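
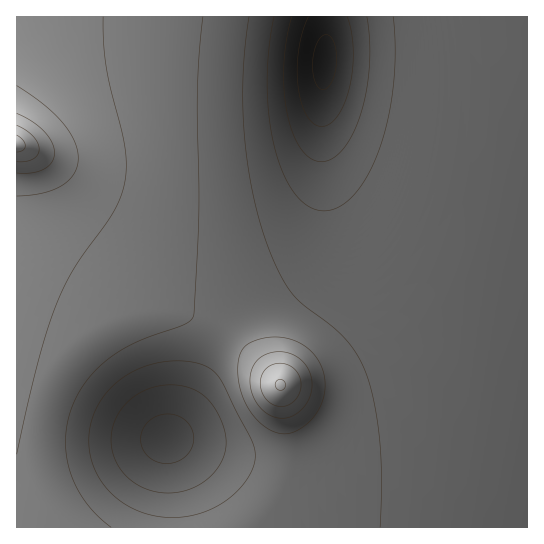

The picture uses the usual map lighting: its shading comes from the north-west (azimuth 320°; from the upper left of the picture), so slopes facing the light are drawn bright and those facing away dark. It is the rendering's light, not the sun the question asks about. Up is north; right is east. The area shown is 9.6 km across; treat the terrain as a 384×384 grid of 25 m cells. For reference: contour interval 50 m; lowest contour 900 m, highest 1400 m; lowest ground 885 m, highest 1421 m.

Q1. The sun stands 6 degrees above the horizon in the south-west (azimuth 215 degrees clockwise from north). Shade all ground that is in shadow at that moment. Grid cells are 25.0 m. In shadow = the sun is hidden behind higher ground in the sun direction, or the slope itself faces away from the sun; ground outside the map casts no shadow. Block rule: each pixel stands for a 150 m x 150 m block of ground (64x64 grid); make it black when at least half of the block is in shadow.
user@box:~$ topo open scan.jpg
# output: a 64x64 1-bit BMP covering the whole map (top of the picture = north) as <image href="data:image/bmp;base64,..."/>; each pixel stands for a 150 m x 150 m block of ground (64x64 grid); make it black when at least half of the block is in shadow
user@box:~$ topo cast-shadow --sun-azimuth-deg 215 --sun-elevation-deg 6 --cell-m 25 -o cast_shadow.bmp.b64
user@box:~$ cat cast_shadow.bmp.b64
<image width="64" height="64" href="data:image/bmp;base64,Qk0+AgAAAAAAAD4AAAAoAAAAQAAAAEAAAAABAAEAAAAAAAACAAATCwAAEwsAAAIAAAAAAAAA////AAAAAAAAAAAAAAAAAAAAAAAAAAAAAA+AAAAAAAAAH4AAAAAAAAA/wAAAAAAAAD/AAAAAAAAAP8AAAAAAAAAfgAAAAAAAAA+AAAAAAAAAAAAAAAAAAAAAAAAAAAAAAAAAAAAAAAAAAAAAAAAAAAAAAAAAAAAAAAAAAAAAAAAAAAAAAAAAAAAAAAAAAAAAAAAAAAwAAAAAAAAAPgAAAAAAAAB+AAAAAAAAAP8AAAAAAAAB/wAAAAAAAAH/AAAAAAAAAP+AAAAAAAAA/4AAAAAAAAA/gAAAAAAAAB+AAAAAAAAAD8AAAAAAAAADwAAAAAAAAACAAAAAAAAAAAAAAAAAAAAAAAAAAAAAAAAAAAAAAAAAAAAAAAAAAAAAAAAAAAAAAAAAAAAAAAAAAAAAAAAAAAAAAAAAAAAAAAAAAAAAAAAAAAAAAAAAAAAAAAAAAAAAAAAAAAAAAAAAAAAAAAAAAAAAAAAAAAAAAAAAAAAAAAAAAAAAAAAAAAAAAAAAOAAAAAAAAAD8AAAAAAAAAP4AAAAwAAAA/gAAAHgAAAD+AAAAeAAAAP4AAAB8AAAA/wAAAHwAAAA/AAAAfAAAAB8AAAB8AAAADwAAAHwAAAAHAAAAPAAAAAEAAAA8AAAAAAAAAAgAAAAAAAAAAAAAAAAAAAAAAAAAAAAAAAAAAAAAAAAAAAAAAA=="/>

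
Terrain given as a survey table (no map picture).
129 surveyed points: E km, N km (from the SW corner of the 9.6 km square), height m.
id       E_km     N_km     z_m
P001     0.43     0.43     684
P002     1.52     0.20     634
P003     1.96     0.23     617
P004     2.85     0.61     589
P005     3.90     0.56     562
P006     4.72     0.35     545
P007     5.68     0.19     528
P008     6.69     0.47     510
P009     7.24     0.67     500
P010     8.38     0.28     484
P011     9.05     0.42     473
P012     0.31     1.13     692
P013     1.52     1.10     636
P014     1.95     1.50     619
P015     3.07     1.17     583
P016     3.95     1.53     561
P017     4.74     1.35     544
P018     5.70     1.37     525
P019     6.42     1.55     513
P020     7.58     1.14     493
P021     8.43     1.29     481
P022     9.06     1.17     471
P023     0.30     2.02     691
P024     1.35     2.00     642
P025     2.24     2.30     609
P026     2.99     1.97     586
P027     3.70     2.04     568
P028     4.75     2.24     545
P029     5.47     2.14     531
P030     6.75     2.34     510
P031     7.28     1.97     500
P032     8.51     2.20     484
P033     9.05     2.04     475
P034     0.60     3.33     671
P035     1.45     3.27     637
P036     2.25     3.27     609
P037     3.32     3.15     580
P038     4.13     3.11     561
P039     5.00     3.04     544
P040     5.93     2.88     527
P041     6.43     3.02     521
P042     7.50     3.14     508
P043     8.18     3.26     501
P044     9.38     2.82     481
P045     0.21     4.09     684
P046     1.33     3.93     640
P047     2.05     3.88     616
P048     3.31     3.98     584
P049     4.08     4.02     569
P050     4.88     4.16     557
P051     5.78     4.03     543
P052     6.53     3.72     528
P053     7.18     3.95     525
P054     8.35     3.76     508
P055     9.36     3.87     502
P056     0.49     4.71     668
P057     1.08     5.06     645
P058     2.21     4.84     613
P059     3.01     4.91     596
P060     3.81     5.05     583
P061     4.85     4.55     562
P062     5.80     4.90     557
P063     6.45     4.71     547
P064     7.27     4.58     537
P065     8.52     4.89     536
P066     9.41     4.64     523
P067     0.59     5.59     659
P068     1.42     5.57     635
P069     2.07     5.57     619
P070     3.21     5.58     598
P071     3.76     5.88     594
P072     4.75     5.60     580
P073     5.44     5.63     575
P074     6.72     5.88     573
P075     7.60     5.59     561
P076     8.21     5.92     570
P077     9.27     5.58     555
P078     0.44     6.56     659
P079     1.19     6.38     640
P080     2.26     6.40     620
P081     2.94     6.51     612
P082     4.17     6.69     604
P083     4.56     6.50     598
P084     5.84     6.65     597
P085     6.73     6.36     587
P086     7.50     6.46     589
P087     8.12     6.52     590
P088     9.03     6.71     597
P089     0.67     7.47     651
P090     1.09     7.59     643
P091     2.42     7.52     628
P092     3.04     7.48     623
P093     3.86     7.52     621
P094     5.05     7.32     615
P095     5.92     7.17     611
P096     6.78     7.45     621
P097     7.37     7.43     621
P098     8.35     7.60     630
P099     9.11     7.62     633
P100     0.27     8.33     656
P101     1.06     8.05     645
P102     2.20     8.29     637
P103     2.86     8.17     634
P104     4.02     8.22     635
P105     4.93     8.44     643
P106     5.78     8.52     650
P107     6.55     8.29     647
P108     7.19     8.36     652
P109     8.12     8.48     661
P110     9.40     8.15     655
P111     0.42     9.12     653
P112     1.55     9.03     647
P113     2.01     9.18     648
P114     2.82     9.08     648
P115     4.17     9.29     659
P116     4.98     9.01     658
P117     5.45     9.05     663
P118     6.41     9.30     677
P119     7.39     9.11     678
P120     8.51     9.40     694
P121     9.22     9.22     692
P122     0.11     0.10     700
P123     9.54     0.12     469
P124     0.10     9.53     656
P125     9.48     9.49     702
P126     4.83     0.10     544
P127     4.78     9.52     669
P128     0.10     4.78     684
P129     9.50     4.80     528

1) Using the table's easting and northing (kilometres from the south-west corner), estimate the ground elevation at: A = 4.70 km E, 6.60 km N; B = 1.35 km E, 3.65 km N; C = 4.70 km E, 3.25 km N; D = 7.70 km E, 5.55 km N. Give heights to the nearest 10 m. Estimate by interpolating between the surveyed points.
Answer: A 600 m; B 640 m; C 550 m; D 560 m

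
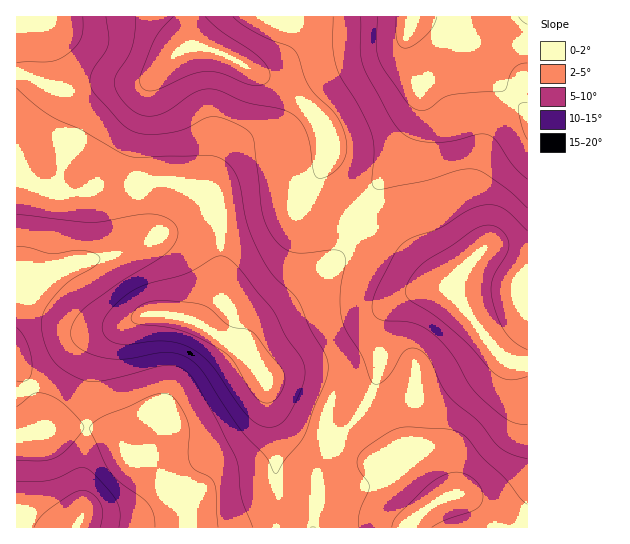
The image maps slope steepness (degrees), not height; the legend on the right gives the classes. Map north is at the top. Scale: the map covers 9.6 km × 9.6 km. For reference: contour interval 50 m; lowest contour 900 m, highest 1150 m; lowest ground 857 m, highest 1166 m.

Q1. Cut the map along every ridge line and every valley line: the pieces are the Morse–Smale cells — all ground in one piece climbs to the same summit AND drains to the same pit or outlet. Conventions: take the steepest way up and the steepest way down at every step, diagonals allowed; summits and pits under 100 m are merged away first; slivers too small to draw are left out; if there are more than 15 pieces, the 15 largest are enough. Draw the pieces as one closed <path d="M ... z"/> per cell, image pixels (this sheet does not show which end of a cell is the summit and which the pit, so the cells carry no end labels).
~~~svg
<path d="M17 168l0 268 25-7 17-1 34 0 18 7 22 24 12 1 14 13 25 34 4 10 1 11 221 0 2-6 10-10 17-12 9-3-13-27-9-10-12-8-16-1-23 9-14-1-15-7-24-17-33-15-17-18-5-21-18-27-52-31 14-13 9-19 0-74-4-15-7-9-40-12-43 4-27 0-16 7-26 0-23-8z"/><path d="M287 16l-271 1 1 153 17 14 23 8 26 0 16-7 27 0 43-4 40 12 7 9 4 15 0 74-9 19-14 13 52 30-2-12 6-15 36-26 50-45 14-32-30-15-16-13 18-30 6-15-3-17-7-12-31-29-41-23 16-1 16-15 7-20z"/><path d="M355 223l-3 2-13 30-50 45-30 20-11 15 0 15 19 31 5 21 7 10 14 11 29 12 35 22 18 3 23-9 12 0 16 9 13 17 9 20-9 3-17 12-10 10-1 6 116 0 1-278-21-3-21 1-26 25-8 13-3 1-19-10-37-34z"/><path d="M419 16l-7 1-5 18 0 19 13 44-3 23-13 28-28 37-23 36 32 15 22 18 23 22 21 10 9-14 26-25 21-1 21 2 0-136-29-30-29-39-23-17z"/><path d="M411 16l-122 0-2 23-6 14-16 15-14 2 39 22 31 29 7 12 3 17-6 15-18 30 16 13 30 15 23-37 28-37 13-28 3-23-13-44 0-19z"/><path d="M93 428l-51 1-26 8 0 90 171 1 1-11-4-10-25-34-14-13-12-1-22-24z"/><path d="M527 16l-107 1 27 10 23 17 29 39 28 29z"/>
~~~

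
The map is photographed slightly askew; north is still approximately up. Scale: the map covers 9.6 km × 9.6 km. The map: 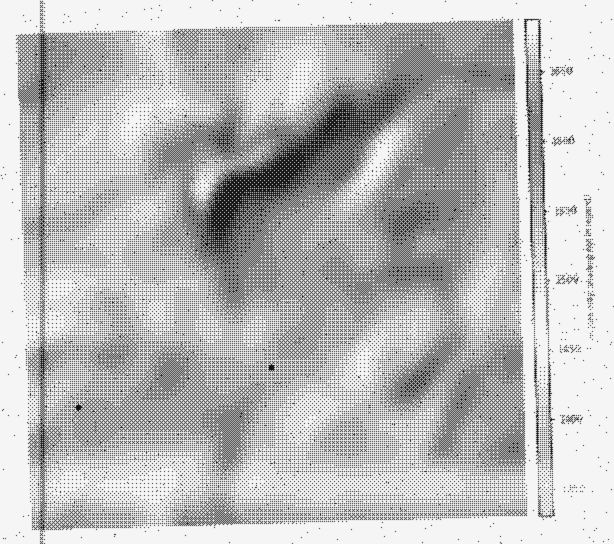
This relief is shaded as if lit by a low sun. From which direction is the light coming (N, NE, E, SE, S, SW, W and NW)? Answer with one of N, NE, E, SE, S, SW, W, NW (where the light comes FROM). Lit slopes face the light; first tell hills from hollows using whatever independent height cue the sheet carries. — NW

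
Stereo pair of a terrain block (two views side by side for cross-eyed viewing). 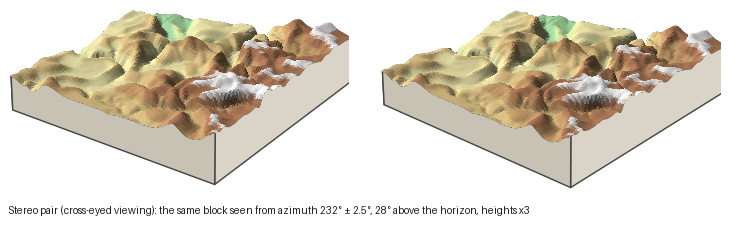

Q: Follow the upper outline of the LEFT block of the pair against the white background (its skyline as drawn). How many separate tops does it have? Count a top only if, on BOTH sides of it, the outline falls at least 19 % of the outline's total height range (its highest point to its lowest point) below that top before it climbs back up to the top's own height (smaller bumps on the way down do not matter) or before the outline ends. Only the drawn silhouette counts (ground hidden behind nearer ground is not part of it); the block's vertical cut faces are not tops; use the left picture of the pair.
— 2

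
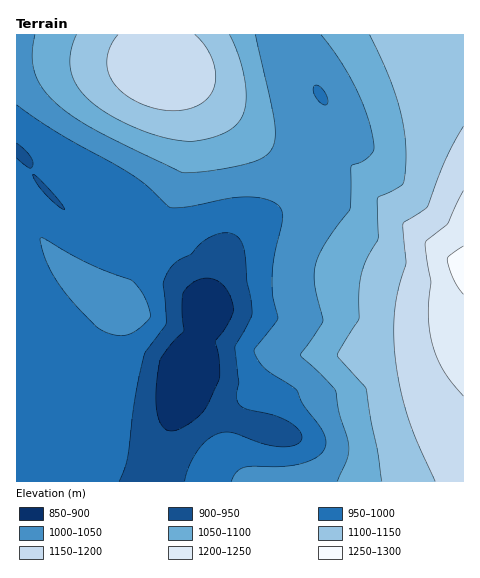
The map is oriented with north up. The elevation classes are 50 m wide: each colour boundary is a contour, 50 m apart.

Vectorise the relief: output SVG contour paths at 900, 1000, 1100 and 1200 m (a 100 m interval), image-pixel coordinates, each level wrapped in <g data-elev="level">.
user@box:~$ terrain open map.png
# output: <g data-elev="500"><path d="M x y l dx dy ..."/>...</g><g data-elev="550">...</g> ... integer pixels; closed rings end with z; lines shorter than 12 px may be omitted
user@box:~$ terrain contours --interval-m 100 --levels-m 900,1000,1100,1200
<g data-elev="900"><path d="M167 430l-7-7-4-16 0-21 4-26 11-15 13-14-2-25 2-15 6-7 7-4 9-2 8 1 7 4 6 6 4 9 3 11-6 15-13 17 4 18 0 20-11 25-8 11-20 14-7 2z"/></g><g data-elev="1000"><path d="M120 336l7-1 7-3 10-8 6-7-3-15-9-15-7-7-41-16-49-26 1 10 6 18 9 15 11 15 29 31 11 6z"/><path d="M17 105l42 28 74 43 15 10 22 21 17 0 41-8 20-2 21 3 7 4 5 4 1 12-8 35-2 22 1 19 5 22-23 30-1 4 5 9 6 8 32 21 6 14 20 27 3 7 0 7-6 10-12 6-22 5-42 1-8 5-5 9"/><path d="M323 105l-4-4-5-7-1-6 2-3 6 3 6 8 1 7-2 2z"/></g><g data-elev="1100"><path d="M76 35l-6 18 1 17 5 15 12 14 21 15 29 15 27 9 25 3 20-3 17-6 10-8 7-11 2-15-2-20-5-22-9-21"/><path d="M370 35l18 40 12 34 5 32 0 30-1 11-2 3-24 13 0 40-11 21-6 15-2 17 0 28-22 36 29 34 16 92"/></g><g data-elev="1200"><path d="M463 191l-15 33-21 16-2 5 6 37-3 33 4 28 5 14 6 14 20 25"/></g>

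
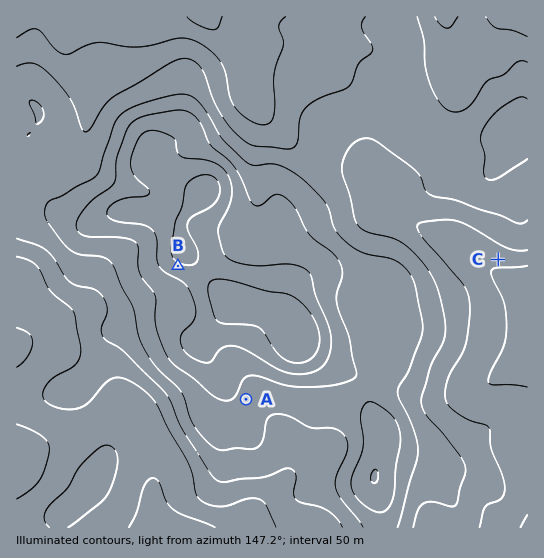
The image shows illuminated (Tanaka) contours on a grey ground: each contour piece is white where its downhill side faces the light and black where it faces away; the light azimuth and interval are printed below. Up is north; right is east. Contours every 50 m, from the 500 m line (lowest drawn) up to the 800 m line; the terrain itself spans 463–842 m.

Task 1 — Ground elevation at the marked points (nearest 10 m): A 680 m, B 790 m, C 510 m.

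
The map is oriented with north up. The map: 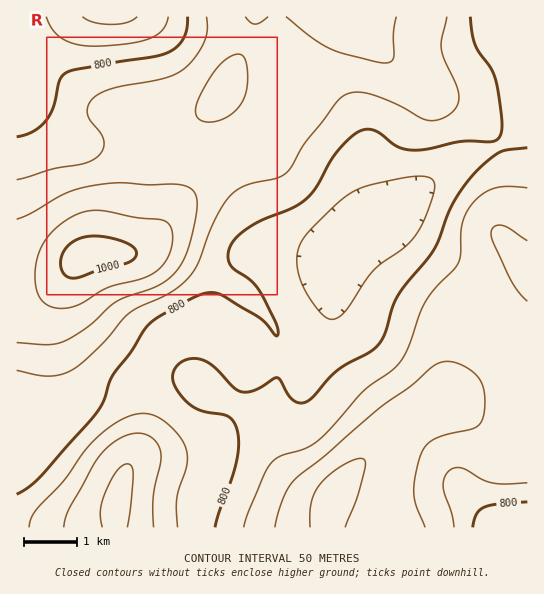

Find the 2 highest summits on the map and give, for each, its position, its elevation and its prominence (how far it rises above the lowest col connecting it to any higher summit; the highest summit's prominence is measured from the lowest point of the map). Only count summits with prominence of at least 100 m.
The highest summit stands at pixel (86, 255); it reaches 1018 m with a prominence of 379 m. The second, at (334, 495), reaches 969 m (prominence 170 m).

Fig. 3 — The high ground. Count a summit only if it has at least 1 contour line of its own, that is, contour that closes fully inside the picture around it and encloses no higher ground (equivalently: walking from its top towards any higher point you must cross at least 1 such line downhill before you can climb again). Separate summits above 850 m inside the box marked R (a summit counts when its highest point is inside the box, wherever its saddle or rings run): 2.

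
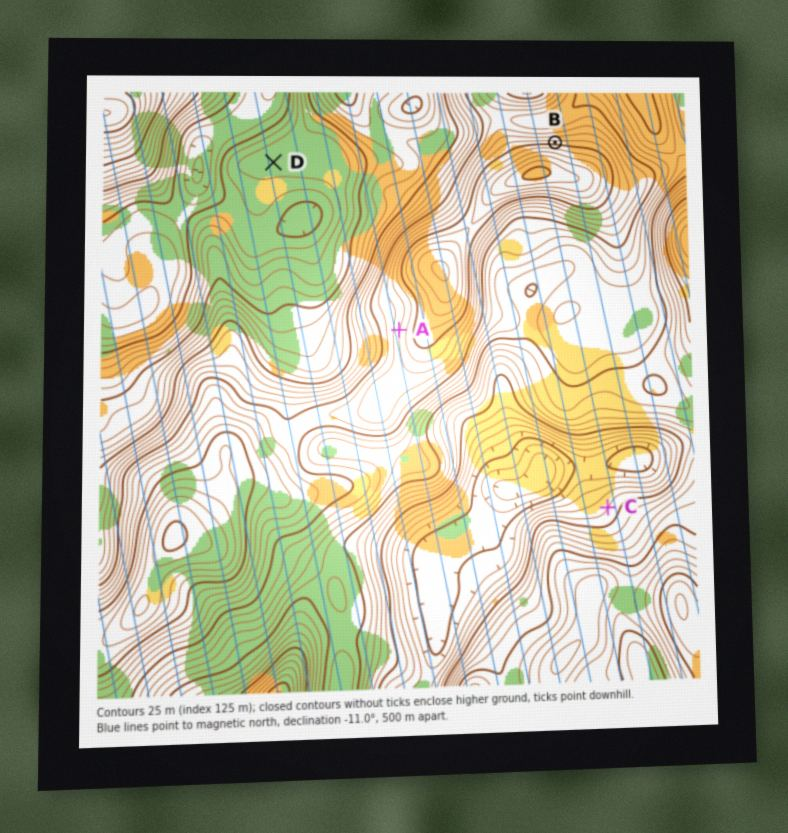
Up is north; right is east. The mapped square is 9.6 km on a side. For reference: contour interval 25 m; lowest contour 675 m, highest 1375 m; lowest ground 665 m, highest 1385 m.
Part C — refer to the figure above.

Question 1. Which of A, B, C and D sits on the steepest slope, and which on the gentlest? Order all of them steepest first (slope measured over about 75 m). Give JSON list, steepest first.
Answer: ["B", "A", "C", "D"]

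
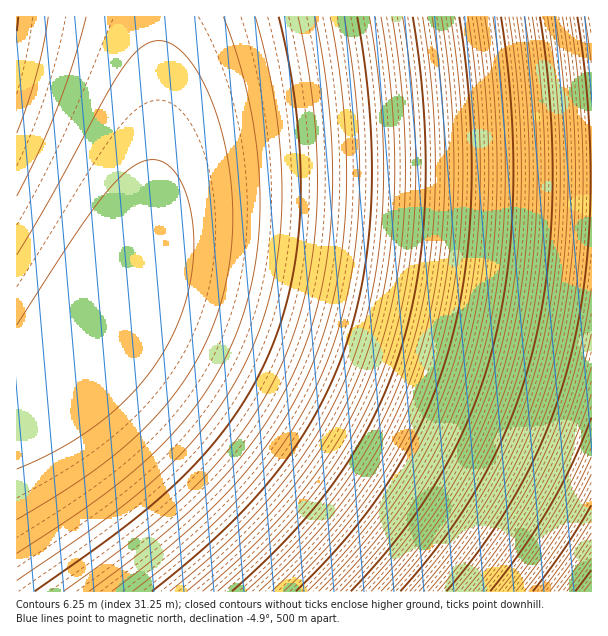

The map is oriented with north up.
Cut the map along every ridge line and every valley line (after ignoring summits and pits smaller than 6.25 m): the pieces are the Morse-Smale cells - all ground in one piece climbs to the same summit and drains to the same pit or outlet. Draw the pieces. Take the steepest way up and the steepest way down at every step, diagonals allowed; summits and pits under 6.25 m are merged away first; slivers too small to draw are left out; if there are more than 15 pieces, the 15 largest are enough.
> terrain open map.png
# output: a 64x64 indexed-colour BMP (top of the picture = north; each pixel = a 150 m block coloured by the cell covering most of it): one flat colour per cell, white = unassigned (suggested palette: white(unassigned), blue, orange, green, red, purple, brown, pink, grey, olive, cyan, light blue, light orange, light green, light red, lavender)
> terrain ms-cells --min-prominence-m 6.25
<image width="64" height="64" href="data:image/bmp;base64,Qk12CAAAAAAAAHYAAAAoAAAAQAAAAEAAAAABAAQAAAAAAAAIAAATCwAAEwsAABAAAAAAAAAA////ALR3HwAOf/8ALKAsACgn1gC9Z5QAS1aMAMJ34wB/f38AIr28AM++FwDox64AeLv/AIrfmACWmP8A1bDFABERERERERERERERERERERERERERERERERERERERERERERERERERERERERERERERERERERERERERERERERERERERERERERERERERERERERERERERERERERERERERERERERERERERERERERERERERERERERERERERERERERERERERERERERERERERERERERERERERERERERERERERERERERERERERERERERERERERERERERERERERERERERERERERERERERERERERERERERERERERERERERERERERERERERERERERERERERERERERERERERERERERERERERERERERERERERERERERERERERERERERERERERERERERERERERERERERERERERERERERERERERERERERERERERERERERERERERERERERERERERERERERERERERERERERERERERERERERERERERERERERERERERERERERERERERERERERERERERERERERERERERERERERERERERERERERERERERERERERERERERERERERERERERERERERERERERERERERERERERERERERERERERERERERERERERERERERERERERERERERERERERERERERERERERERERERERERERERERERERERERERERERERERERERERERERERERERERERERERERERERERERERERERERERERERERERERERERERERERERERERERERERERERERERERERERERERERERERERERERERERERERERERERERERERERERERERERERERERERERERERERERERERERERERERERERERERERERERERERERERERERERERERERERERETERERERERERERERERERERERERERERERERERERERERERMzEREREREREREREREREREREREREREREREREREREREREzMxERERERERERERERERERERERERERERERERERERERETMzMRERERERERERERERERERERERERERERERERERERERMzMzEREREREREREREREREREREREREREREREREREREREzMzMxERERERERERERERERERERERERERERERERERERETMzMzMRERERERERERERERERERERERERERERERERERERMzMzMzEREREREREREREREREREREREREREREREREREREzMzMzMRERERERERERERERERERERERERERERERERERETMzMzMzERERERERERERERERERERERERERERERERERERMzMzMzMxEREREREREREREREREREREREREREREREREREzMzMzMzERERERERERERERERERERERERERERERERERETMzMzMzMxERERERERERERERERERERERERERERERERERMzMzMzMzEREREREREREREREREREREREREREREREREREzMzMzMzMRERERERERERERERERERERERERERERERERETMzMzMzMzERERERERERERERERERERERERERERERERERMzMzMzMzMREREREREREREREREREREREREREREREREREzMzMzMzMzERERERERERERERERERERERERERERERERETMzMzMzMzMRERERERERERERERERERERERERERERERERMzMzMzMzMxEREREREREREREREREREREREREREREREREzMzMzMzMzIRERERERERERERERERERERERERERERERETMzMzMzMzMyERERERERERERERERERERERERERERERERMzMzMzMzMzIhEREREREREREREREREREREREREREREREzMzMzMzMzMiIhERERERERERERERERERERERERERERETMzMzMzMzMyIiIiIRERERERERERERERERERERERERERMzMzMzMzMzIiIiIiIiIiIiIiIiIiIiIiIiIiIiIiIiIzMzMzMzMzMiIiIiIiIiIiIiIiIiIiIiIiIiIiIiIiIjMzMzMzMzMyIiIiIiIiIiIiIiIiIiIiIiIiIiIiIiIiMzMzMzMzMzMiIiIiIiIiIiIiIiIiIiIiIiIiIiIiIiIzMzMzMzMzMyIiIiIiIiIiIiIiIiIiIiIiIiIiIiIiIjMzMzMzMzMzIiIiIiIiIiIiIiIiIiIiIiIiIiIiIiIiMzMzMzMzMzMiIiIiIiIiIiIiIiIiIiIiIiIiIiIiIiIzMzMzMzMzMyIiIiIiIiIiIiIiIiIiIiIiIiIiIiIiIjMzMzMzMzMzIiIiIiIiIiIiIiIiIiIiIiIiIiIiIiIiMzMzMzMzMzMiIiIiIiIiIiIiIiIiIiIiIiIiIiIiIiIzMzMzMzMzMyIiIiIiIiIiIiIiIiIiIiIiIiIiIiIiIjMzMzMzMzMzIiIiIiIiIiIiIiIiIiIiIiIiIiIiIiIiMzMzMzMzMzMiIiIiIiIiIiIiIiIiIiIiIiIiIiIiIiIzMzMzMzMzMyIiIiIiIiIiIiIiIiIiIiIiIiIiIiIiIjMzMzMzMzMzIiIiIiIiIiIiIiIiIiIiIiIiIiIiIiIiMzMzMzMzMzMiIiIiIiIiIiIiIiIiIiIiIiIiIiIiIiIzMzMzMzMzMyIiIiIiIiIiIiIiIiIiIiIiIiIiIiIiIjMzMzMzMzMzIiIiIiIiIiIiIiIiIiIiIiIiIiIiIiIi"/>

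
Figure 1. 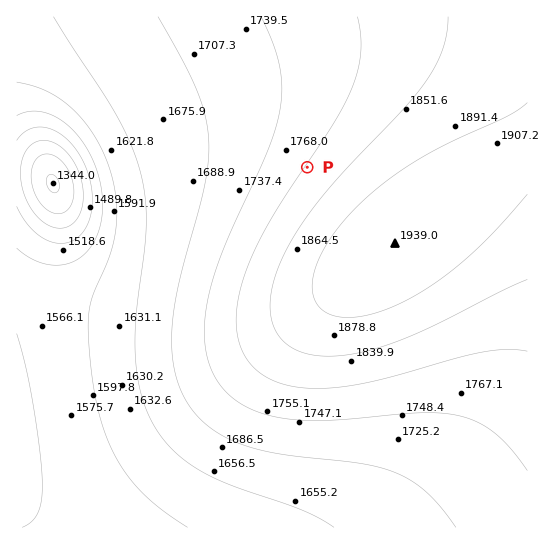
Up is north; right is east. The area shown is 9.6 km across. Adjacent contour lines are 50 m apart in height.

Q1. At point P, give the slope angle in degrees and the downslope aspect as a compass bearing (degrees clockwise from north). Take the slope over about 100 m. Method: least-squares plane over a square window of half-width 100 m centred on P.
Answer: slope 4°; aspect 305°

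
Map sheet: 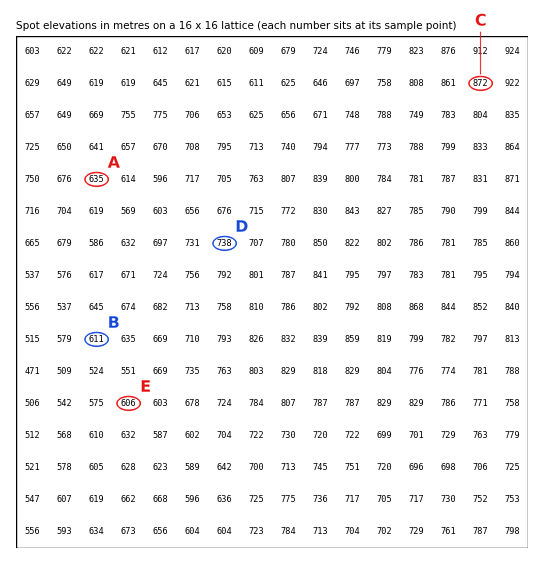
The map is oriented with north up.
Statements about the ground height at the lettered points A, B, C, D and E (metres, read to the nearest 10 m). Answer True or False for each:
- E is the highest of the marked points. False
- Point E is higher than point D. False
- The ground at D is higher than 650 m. True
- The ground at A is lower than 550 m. False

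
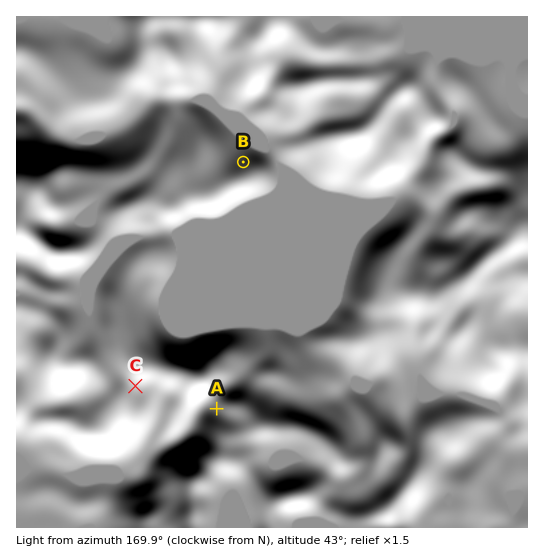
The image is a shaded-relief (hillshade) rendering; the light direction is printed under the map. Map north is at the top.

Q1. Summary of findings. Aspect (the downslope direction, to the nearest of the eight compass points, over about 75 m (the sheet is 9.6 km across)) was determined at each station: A W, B N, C SE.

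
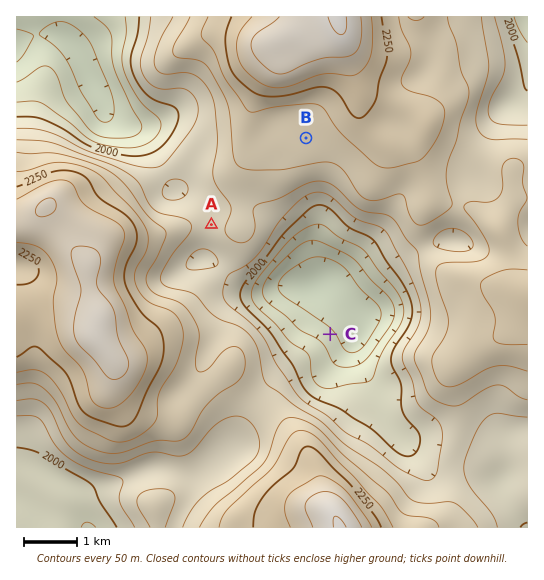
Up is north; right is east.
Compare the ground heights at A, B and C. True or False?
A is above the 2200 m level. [False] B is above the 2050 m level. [True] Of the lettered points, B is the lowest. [False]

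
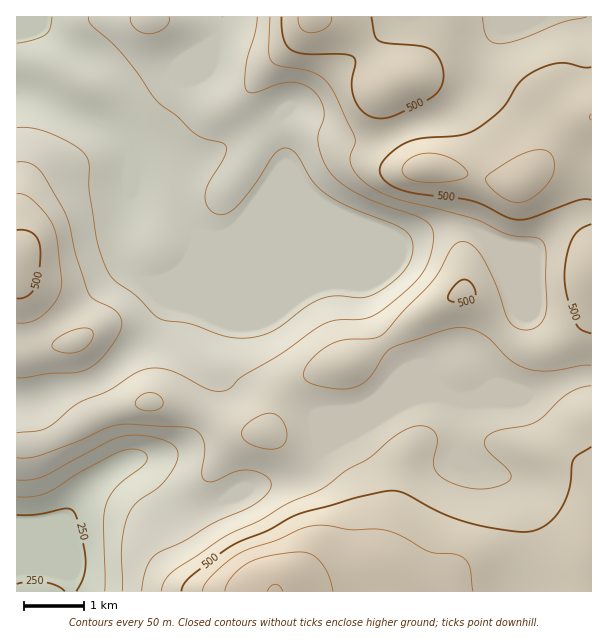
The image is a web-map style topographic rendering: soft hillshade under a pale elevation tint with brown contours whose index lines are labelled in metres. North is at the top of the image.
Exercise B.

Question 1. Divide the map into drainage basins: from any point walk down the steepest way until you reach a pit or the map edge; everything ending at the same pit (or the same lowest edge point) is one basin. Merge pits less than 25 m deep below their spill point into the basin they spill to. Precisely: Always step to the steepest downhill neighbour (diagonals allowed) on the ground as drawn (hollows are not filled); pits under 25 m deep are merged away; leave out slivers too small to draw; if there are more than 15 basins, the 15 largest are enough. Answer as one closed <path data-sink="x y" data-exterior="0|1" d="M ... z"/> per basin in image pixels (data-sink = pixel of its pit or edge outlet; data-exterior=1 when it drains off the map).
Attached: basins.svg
<path data-sink="17 17" data-exterior="1" d="M312 16l-296 1 2 256 7 27 15 35 7 8 11 2-42 8 1 92 18 0 12-3 54-28 49-12 27 4 26 8 36 18 27 1 22-40 15-14 18-9 26-6 21-10 69-48 27-15-1-40 5-24 14-42 6-4 6-1-42-10-32-2-10-15-20-51-2-9 8-10-11-9-24-32-14-12-14-8-16-3z"/><path data-sink="17 522" data-exterior="1" d="M591 118l-7 2-15 10-29 35-18 16-34 0-6 4-12 31-6 24 0 52-27 14-69 48-21 10-26 6-18 9-15 14-22 40-27-1-36-18-26-8-27-4-49 12-54 28-12 3-18 0-1 146 575 1z"/><path data-sink="495 17" data-exterior="1" d="M591 16l-156 0-2 20-13 30-12 13-13 5-7 9 9 30 19 41 4 4 32 2 51 12 16 0 8-4 42-48 15-10 8-3z"/>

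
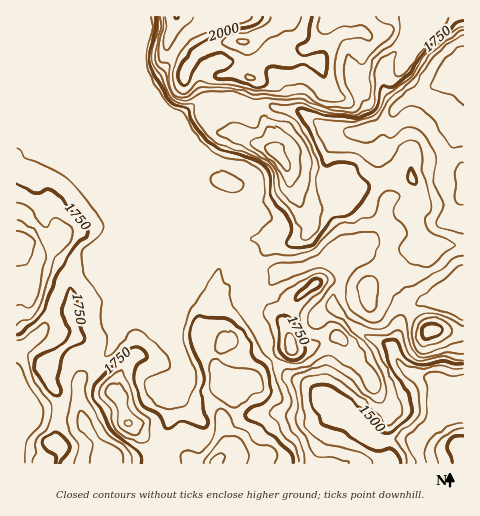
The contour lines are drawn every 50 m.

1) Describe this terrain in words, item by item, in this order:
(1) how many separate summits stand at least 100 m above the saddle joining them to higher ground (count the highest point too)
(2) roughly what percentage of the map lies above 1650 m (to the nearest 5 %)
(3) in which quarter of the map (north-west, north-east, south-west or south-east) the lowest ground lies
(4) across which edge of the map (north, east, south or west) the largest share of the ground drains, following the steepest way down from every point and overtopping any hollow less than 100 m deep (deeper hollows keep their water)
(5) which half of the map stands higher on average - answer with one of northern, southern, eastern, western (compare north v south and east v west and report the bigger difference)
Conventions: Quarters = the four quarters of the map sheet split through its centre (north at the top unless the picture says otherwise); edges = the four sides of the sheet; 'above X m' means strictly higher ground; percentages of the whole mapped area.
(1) There are 8 summits with 100 m or more of prominence.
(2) Roughly 80 % of the ground is higher than 1650 m.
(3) The lowest ground is in the south-east quarter.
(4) Drainage is mainly to the east: more ground falls towards that edge than towards any other.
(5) The northern half stands higher on average than the southern half.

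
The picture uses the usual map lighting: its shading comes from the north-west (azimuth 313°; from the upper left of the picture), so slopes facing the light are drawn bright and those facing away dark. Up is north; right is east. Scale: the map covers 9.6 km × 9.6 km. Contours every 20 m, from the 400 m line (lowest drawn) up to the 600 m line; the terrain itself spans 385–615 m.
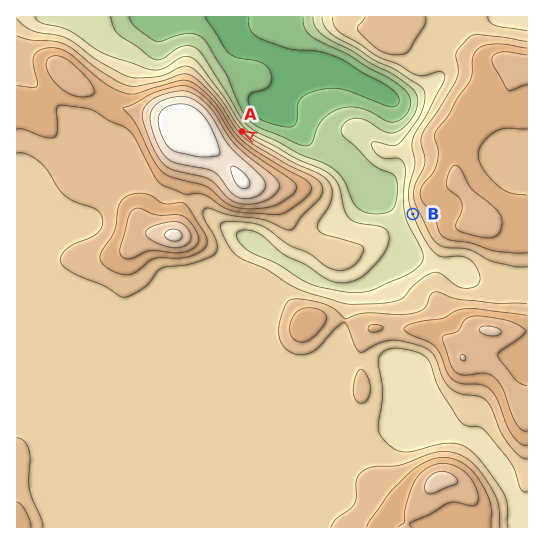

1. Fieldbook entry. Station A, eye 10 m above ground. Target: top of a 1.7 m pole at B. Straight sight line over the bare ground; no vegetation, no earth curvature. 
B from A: yes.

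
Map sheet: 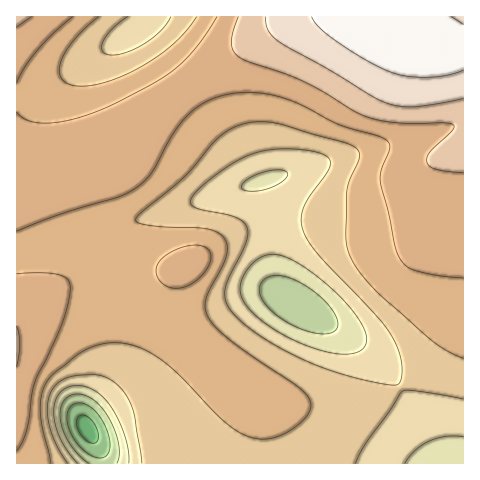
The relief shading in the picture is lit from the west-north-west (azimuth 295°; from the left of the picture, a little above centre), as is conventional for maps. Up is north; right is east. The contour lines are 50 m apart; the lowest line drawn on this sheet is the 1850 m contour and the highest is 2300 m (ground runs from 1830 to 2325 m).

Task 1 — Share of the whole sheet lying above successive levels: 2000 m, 93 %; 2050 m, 81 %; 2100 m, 59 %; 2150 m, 31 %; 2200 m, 10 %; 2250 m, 7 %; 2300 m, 3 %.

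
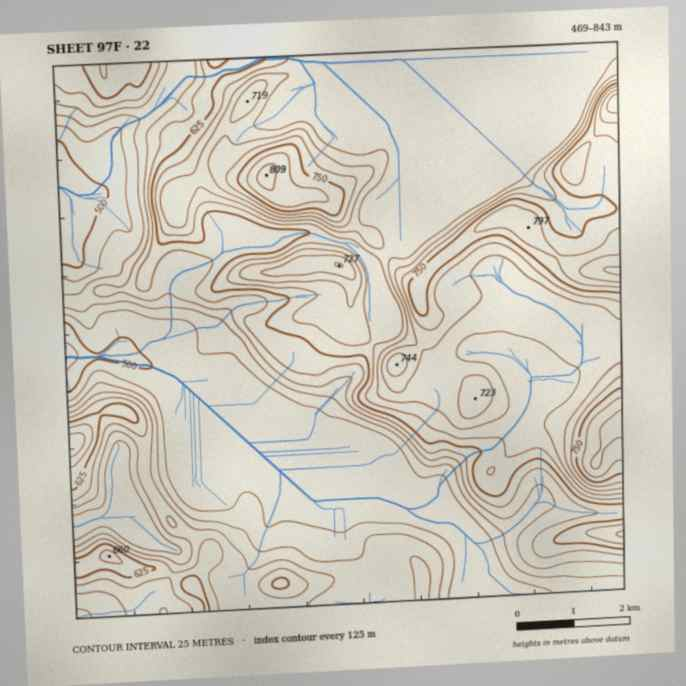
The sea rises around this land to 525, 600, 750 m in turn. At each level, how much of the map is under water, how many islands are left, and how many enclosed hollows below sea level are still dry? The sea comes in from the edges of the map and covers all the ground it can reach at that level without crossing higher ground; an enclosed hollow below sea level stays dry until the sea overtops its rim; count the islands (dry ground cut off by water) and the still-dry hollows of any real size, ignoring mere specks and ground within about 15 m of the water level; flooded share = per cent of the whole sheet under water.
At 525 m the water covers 18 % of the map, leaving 0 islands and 0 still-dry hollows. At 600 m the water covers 42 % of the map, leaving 1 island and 0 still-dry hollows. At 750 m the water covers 93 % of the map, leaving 1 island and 0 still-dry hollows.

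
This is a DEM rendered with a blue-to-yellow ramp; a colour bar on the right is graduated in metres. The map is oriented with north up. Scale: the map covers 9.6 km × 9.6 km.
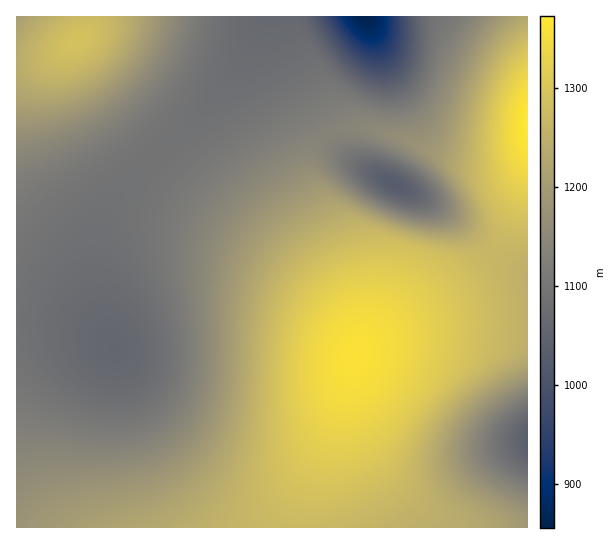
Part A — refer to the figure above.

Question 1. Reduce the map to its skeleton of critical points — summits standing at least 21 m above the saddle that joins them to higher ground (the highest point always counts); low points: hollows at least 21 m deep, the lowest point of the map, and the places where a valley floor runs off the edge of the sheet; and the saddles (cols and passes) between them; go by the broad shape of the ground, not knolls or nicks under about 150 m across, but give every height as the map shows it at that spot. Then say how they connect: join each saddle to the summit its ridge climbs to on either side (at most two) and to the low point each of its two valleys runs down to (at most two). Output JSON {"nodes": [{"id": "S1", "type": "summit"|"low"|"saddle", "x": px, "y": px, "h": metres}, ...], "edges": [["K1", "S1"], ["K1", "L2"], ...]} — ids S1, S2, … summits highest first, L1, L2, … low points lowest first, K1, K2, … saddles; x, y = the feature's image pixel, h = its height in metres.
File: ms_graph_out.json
{"nodes": [
{"id": "S1", "type": "summit", "x": 527, "y": 125, "h": 1373},
{"id": "S2", "type": "summit", "x": 357, "y": 355, "h": 1361},
{"id": "S3", "type": "summit", "x": 78, "y": 41, "h": 1290},
{"id": "L1", "type": "low", "x": 365, "y": 17, "h": 856},
{"id": "L2", "type": "low", "x": 394, "y": 185, "h": 1028},
{"id": "L3", "type": "low", "x": 527, "y": 439, "h": 1036},
{"id": "L4", "type": "low", "x": 113, "y": 346, "h": 1058},
{"id": "L5", "type": "low", "x": 17, "y": 17, "h": 1206},
{"id": "K1", "type": "saddle", "x": 489, "y": 250, "h": 1267},
{"id": "K2", "type": "saddle", "x": 17, "y": 62, "h": 1240},
{"id": "K3", "type": "saddle", "x": 326, "y": 134, "h": 1135},
{"id": "K4", "type": "saddle", "x": 153, "y": 157, "h": 1092}],
"edges": [["K1", "S1"], ["K1", "S2"], ["K1", "L2"], ["K1", "L3"], ["K2", "S3"], ["K2", "L4"], ["K2", "L5"], ["K3", "S1"], ["K3", "S2"], ["K3", "L1"], ["K3", "L2"], ["K4", "S2"], ["K4", "S3"], ["K4", "L1"], ["K4", "L4"]]}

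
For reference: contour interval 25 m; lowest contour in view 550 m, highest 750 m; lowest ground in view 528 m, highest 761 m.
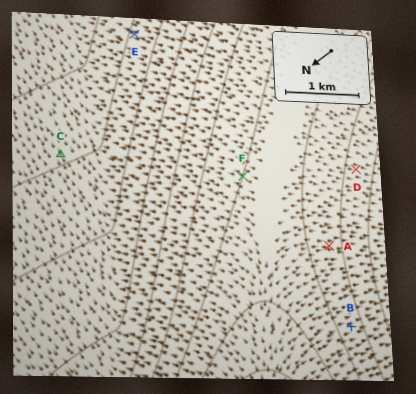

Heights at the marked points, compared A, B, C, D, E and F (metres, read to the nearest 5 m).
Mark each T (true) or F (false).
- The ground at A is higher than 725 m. F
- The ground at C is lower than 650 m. T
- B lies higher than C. T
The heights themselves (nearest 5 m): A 685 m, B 685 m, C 570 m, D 665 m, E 580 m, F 700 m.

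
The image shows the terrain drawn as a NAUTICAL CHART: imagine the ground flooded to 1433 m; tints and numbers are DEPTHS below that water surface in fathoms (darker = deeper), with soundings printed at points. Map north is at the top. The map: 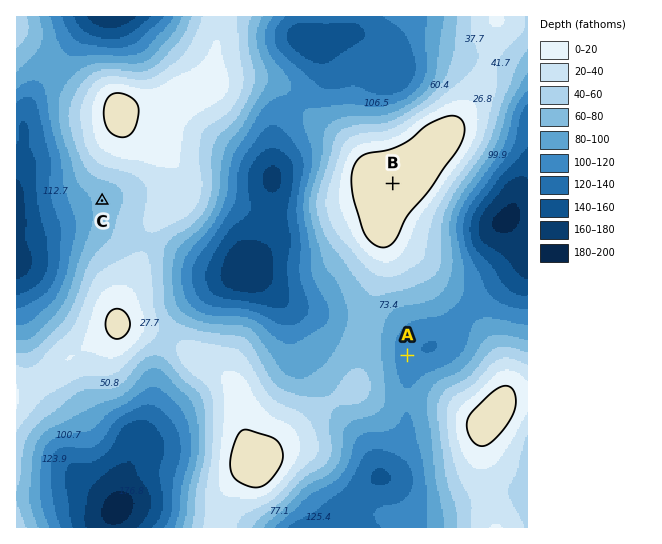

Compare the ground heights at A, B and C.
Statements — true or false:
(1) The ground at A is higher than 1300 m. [false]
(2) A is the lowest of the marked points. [true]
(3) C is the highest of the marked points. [false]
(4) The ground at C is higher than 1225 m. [true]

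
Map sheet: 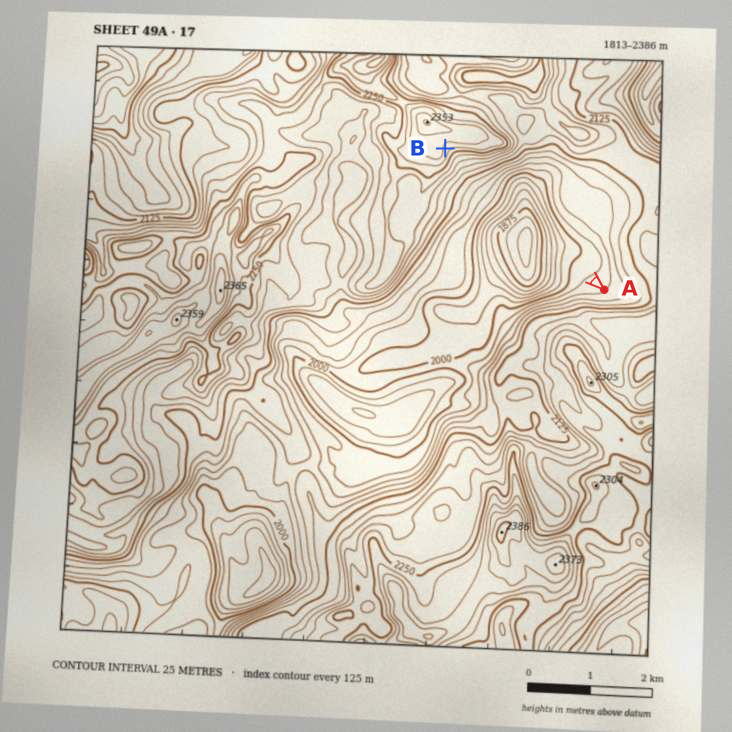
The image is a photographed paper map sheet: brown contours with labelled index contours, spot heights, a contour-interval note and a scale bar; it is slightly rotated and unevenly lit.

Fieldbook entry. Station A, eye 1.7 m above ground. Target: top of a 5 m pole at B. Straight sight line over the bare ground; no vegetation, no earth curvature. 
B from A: yes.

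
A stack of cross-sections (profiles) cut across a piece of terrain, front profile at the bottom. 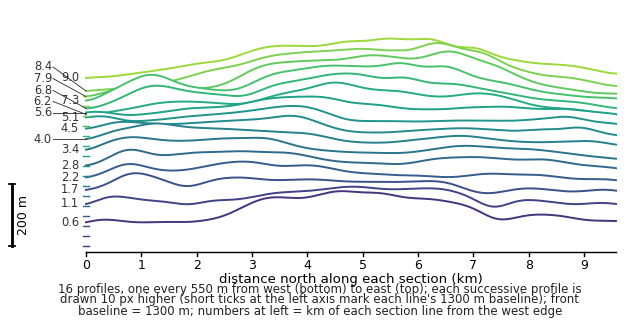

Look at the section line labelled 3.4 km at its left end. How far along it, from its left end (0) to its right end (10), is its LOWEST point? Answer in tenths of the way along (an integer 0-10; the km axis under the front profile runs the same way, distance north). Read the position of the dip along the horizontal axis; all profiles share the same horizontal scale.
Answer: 10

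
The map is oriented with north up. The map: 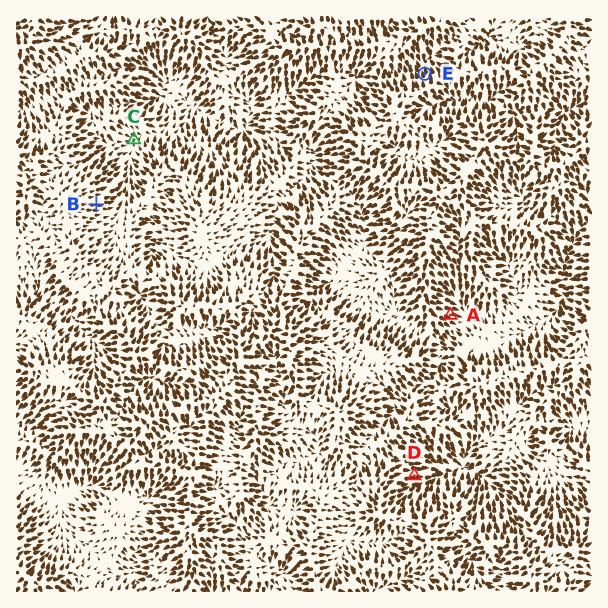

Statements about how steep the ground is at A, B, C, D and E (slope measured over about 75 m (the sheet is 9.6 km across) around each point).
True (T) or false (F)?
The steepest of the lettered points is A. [F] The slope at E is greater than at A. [T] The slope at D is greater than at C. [T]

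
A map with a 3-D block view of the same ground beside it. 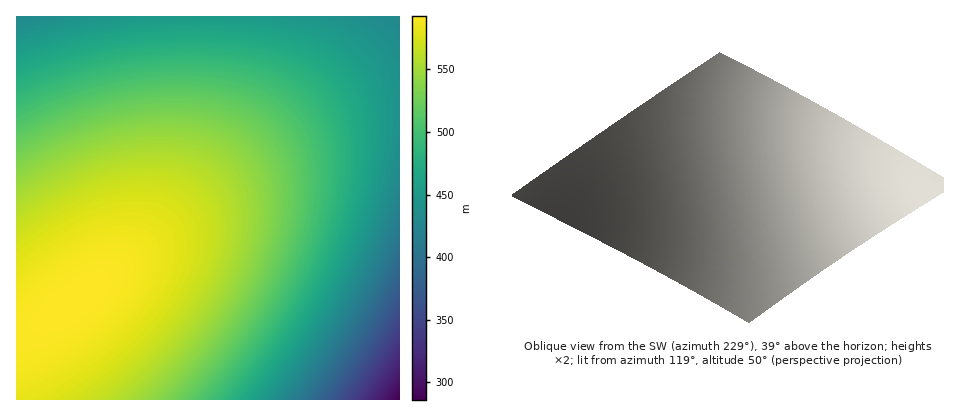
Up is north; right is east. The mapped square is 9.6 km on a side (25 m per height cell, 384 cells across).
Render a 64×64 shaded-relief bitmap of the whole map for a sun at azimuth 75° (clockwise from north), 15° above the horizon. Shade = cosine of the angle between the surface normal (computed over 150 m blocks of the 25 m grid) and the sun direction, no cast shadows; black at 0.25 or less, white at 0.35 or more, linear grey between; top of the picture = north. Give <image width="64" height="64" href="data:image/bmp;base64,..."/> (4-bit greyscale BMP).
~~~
<image width="64" height="64" href="data:image/bmp;base64,Qk12CAAAAAAAAHYAAAAoAAAAQAAAAEAAAAABAAQAAAAAAAAIAAATCwAAEwsAABAAAAAAAAAAAAAAABEREQAiIiIAMzMzAERERABVVVUAZmZmAHd3dwCIiIgAmZmZAKqqqgC7u7sAzMzMAN3d3QDu7u4A////ACIiIiIiIiMzMzMzRERERVVVVVZmZmZmZ3d3d3d3d3d3IiIiIiIiIjMzMzM0REREVVVVVWZmZmZnd3d3d3d3d3cRIiIiIiIiIzMzMzRERERVVVVVZmZmZmd3d3d3d3d3dxESIiIiIiIjMzMzNEREREVVVVVmZmZmZ3d3d3d3d3d3EREiIiIiIiIzMzMzRERERVVVVVZmZmZmd3d3d3d3d3cRESIiIiIiIjMzMzNEREREVVVVVmZmZmZ3d3d3d3d3dxEREiIiIiIiIzMzMzRERERVVVVWZmZmZnd3d3d3d3d3ERERIiIiIiIjMzMzNERERFVVVVVmZmZmd3d3d3d3d3cRERESIiIiIiIzMzMzRERERVVVVWZmZmZnd3d3d3d3dxEREREiIiIiIjMzMzNERERFVVVVZmZmZmd3d3d3d3d3ERERESIiIiIiIzMzM0REREVVVVVmZmZmZ3d3d3d3d3cREREREiIiIiIjMzMzNERERFVVVVZmZmZnd3d3d3d3dxERERERIiIiIiIzMzM0REREVVVVVmZmZmZ3d3d3d3d3EREREREiIiIiIjMzMzRERERVVVVWZmZmZnd3d3d3d3cRERERERIiIiIiMzMzM0REREVVVVZmZmZmd3d3d3d3dxEREREREiIiIiIjMzMzRERERVVVVWZmZmZ3d3d3d3d3ERERERERIiIiIiMzMzNERERFVVVVZmZmZnd3d3d3d3cREREREREiIiIiIjMzMzREREVVVVVmZmZmZ3d3d3d3dxERERERERIiIiIiMzMzNERERFVVVVZmZmZnd3d3d3d3EREREREREiIiIiIzMzM0REREVVVVVmZmZmd3d3d3d3cRERERERERIiIiIjMzMzNERERVVVVWZmZmZnd3d3d3dxEREREREREiIiIiIzMzM0RERFVVVVZmZmZmd3d3d3d3ERERERERERIiIiIjMzMzRERERVVVVWZmZmZ3d3d3d3cREREREREREiIiIiMzMzNERERFVVVVZmZmZmd3d3d3dxERERERERESIiIiIjMzMzREREVVVVVmZmZmZ3d3d3d3EREREREREREiIiIiMzMzNERERVVVVWZmZmZmd3d3d3cRERERERERESIiIiIzMzM0REREVVVVVmZmZmZ3d3d3dxERERERERERIiIiIjMzMzRERERVVVVWZmZmZmd3d3d3ABEREREREREiIiIiIzMzM0RERFVVVVZmZmZmZ3d3d3cAERERERERERIiIiIjMzMzRERERVVVVWZmZmZmd3d3dwABEREREREREiIiIiMzMzNERERFVVVVZmZmZmZnd3d3AAERERERERESIiIiIzMzM0REREVVVVVWZmZmZmZ3d3cAABERERERERIiIiIjMzMzRERERVVVVVZmZmZmZmZ3dwAAEREREREREiIiIiIzMzM0REREVVVVVmZmZmZmZmZmAAARERERERESIiIiIjMzMzRERERVVVVVZmZmZmZmZmYAABERERERERIiIiIiMzMzNERERFVVVVVWZmZmZmZmZgAAERERERERESIiIiIzMzM0RERERVVVVVZmZmZmZmZmAAARERERERERIiIiIjMzMzNERERFVVVVVWZmZmZmZmYAABEREREREREiIiIiMzMzM0REREVVVVVVZmZmZmZmZgAAERERERERESIiIiIzMzMzRERERFVVVVVWZmZmZmZmAAARERERERERIiIiIjMzMzNEREREVVVVVVVmZmZmZmYAABEREREREREiIiIiIzMzMzRERERFVVVVVVZmZmZmZgABERERERERESIiIiIjMzMzNEREREVVVVVVVVZmZmZmAAERERERERERIiIiIiMzMzM0RERERFVVVVVVVVZmZmYAARERERERERIiIiIiIzMzMzREREREVVVVVVVVVVVVVQAREREREREREiIiIiIjMzMzM0RERERFVVVVVVVVVVVVABERERERERESIiIiIiMzMzMzRERERERVVVVVVVVVVVURERERERERERIiIiIiIzMzMzNEREREREVVVVVVVVVVVREREREREREREiIiIiIjMzMzMzRERERERFVVVVVVVVVVERERERERERESIiIiIiMzMzMzNERERERERVVVVVVVVVURERERERERESIiIiIiIzMzMzMzREREREREVVVVVVVVVRERERERERERIiIiIiIjMzMzMzNEREREREREVVVVVVVVEREREREREREiIiIiIiMzMzMzMzRERERERERERVVVVVQREREREREREiIiIiIiIjMzMzMzNERERERERERERERERBERERERERESIiIiIiIiMzMzMzMzREREREREREREREREERERERERESIiIiIiIiIzMzMzMzM0REREREREREREREQRERERERERIiIiIiIiIjMzMzMzMzNERERERERERERERBERERERERIiIiIiIiIiMzMzMzMzMzREREREREREREREERERERERIiIiIiIiIiIzMzMzMzMzM0REREREREREREQREREREREiIiIiIiIiIjMzMzMzMzMzMzREREREREREQxEREREREiIiIiIiIiIiMzMzMzMzMzMzMzM0REREMzMzEREREREiIiIiIiIiIiIzMzMzMzMzMzMzMzMzMzMzMzMREREREiIiIiIiIiIiIjMzMzMzMzMzMzMzMzMzMzMzMxEREREiIiIiIiIiIiIiMzMzMzMzMzMzMzMzMzMzMzMz"/>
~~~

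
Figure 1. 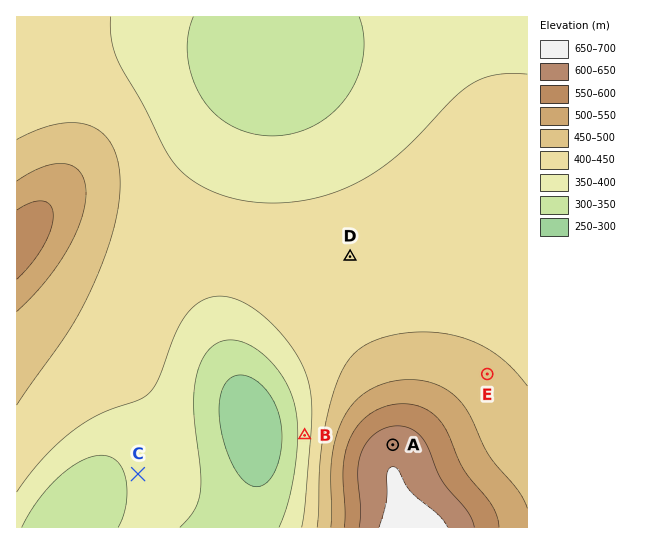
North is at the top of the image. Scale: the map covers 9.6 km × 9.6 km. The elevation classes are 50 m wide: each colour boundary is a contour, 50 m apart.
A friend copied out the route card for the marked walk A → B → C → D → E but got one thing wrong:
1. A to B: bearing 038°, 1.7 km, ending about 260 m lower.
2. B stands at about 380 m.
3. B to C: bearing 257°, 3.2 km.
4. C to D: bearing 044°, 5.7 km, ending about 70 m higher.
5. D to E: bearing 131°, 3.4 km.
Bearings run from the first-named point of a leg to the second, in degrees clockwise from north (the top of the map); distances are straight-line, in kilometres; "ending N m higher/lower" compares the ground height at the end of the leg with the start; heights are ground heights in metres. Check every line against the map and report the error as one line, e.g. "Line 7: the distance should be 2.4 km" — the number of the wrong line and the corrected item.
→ Line 1: the bearing should be 276°.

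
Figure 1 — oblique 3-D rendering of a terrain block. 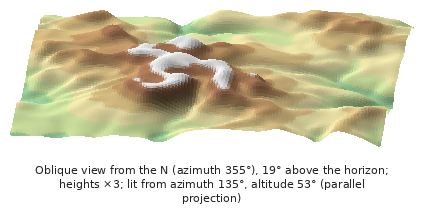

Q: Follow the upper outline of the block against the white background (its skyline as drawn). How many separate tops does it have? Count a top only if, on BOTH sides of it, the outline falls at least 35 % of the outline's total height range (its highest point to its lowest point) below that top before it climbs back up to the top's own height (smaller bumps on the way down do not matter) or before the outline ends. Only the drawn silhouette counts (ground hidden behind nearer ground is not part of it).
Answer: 0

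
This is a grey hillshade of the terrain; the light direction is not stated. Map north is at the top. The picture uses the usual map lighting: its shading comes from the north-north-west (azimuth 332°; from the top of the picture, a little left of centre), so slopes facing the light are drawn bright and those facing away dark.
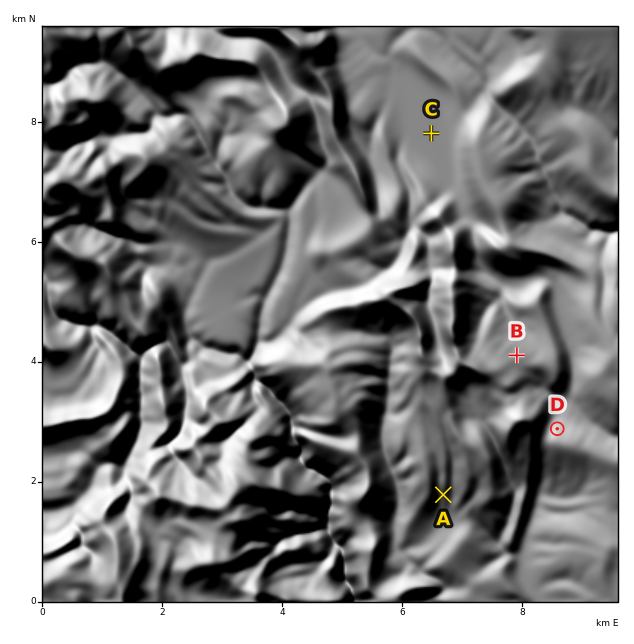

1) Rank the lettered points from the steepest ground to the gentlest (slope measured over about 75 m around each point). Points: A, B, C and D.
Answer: D A B C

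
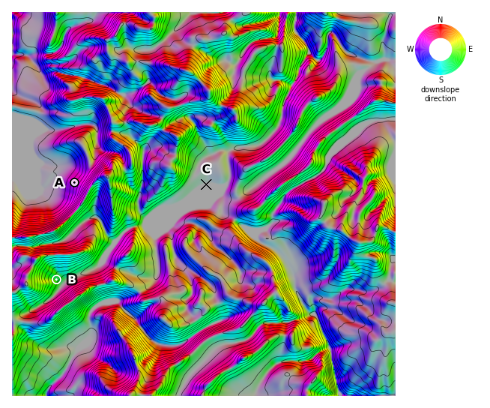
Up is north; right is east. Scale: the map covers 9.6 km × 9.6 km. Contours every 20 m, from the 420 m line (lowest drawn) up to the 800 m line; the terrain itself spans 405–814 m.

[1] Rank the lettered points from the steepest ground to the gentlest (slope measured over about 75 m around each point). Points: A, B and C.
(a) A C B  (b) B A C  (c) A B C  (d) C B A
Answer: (c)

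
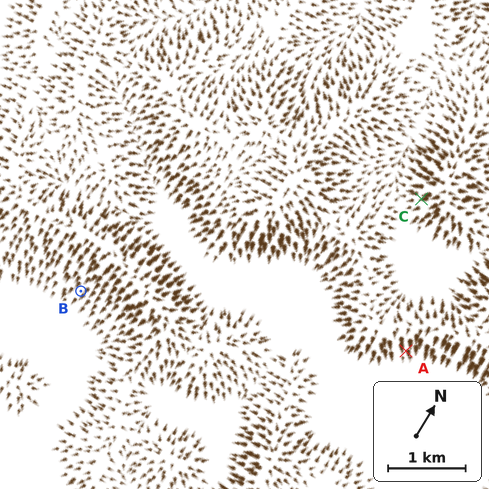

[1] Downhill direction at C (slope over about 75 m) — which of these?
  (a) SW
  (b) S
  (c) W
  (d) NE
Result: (a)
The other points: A SE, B S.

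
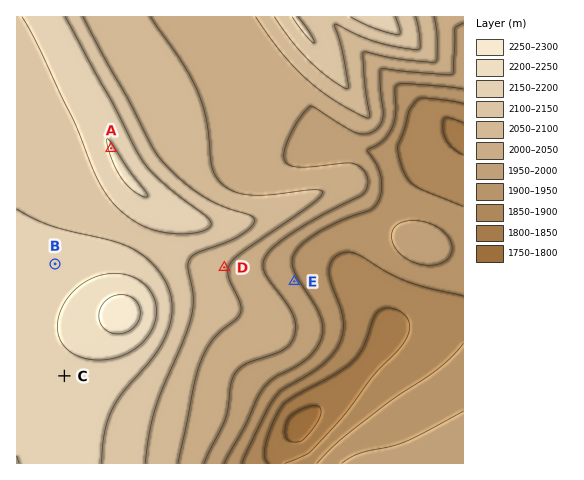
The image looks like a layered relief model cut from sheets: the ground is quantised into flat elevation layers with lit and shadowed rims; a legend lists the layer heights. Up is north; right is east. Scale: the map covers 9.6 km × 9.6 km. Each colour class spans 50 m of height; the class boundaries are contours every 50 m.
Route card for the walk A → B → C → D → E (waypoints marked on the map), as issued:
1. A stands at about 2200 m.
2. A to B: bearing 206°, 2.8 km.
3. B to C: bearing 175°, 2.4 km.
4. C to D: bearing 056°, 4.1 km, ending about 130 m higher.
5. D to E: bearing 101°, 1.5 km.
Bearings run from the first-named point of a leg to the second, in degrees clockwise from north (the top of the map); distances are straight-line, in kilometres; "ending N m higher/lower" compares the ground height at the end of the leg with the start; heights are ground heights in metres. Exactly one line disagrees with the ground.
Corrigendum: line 4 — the sense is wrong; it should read lower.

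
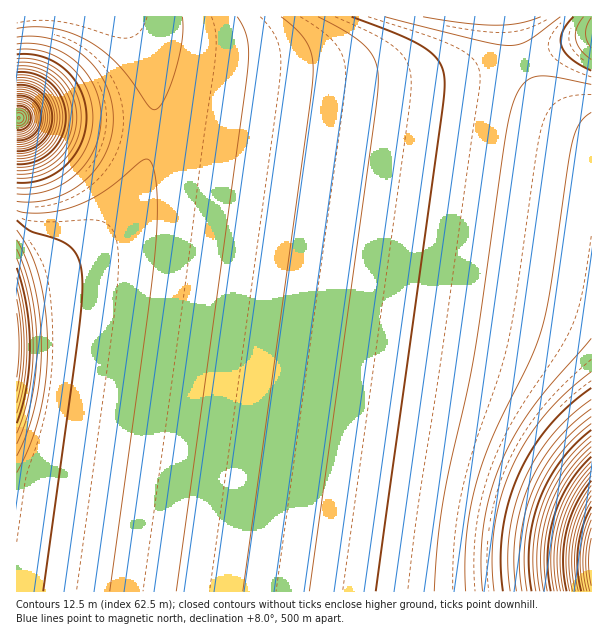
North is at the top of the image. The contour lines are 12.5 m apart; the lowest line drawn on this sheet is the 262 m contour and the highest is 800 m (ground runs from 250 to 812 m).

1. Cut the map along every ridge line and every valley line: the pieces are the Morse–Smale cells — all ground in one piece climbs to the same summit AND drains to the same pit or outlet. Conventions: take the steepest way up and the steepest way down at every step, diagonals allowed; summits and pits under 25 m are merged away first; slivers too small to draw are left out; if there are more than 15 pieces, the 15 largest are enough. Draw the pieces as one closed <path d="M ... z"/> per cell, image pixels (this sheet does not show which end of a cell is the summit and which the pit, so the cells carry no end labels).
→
<path d="M512 16l-391 1 9 10 14 26 10 40 0 39-4 23-10 25-22 36-25 25-16 12-29 15-32 10 1 314 575-1 0-459-32-18-24-24-13-24z"/><path d="M120 16l-104 1 1 260 31-9 21-10 24-17 34-37 19-39 8-33-2-48-8-31-14-26z"/><path d="M591 16l-79 1 8 40 16 33 24 24 30 18 2-1z"/>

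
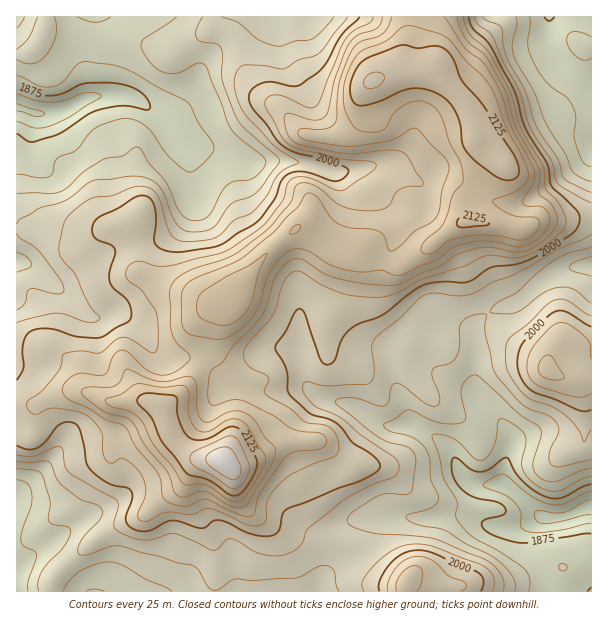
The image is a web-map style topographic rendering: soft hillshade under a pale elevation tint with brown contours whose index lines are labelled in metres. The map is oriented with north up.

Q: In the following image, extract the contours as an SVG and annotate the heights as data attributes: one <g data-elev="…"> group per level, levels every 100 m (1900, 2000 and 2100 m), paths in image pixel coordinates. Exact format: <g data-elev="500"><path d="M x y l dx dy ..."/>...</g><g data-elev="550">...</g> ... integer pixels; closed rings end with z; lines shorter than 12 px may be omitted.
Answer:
<g data-elev="1900"><path d="M86 591l9-2 9 2"/><path d="M528 591l2-12-6-10-24-17-27-15-15-16-2-6 2-9-1-5-13-22-5-23-7-21 8-1 13 4 8 6 13 14 8 2 6-4 5-7 3-11 2-17 2-2 3 0 13 7 9 9 1 8-4 16 0 8 4 9 11 10 11 5 10 0 23-11 10-4"/><path d="M561 570l5 0 1-4-3-2-4 0-1 3z"/><path d="M17 480l10 3 3 5 2 7-1 11-8 22-2 11 3 7 10 5 2 3 0 6-8 21 0 10"/><path d="M591 166l-4-1-5-4-6-17-2-10 2-17-4-13-6-7-12-8-9-9-8-11-6-13-3-12 2-20-1-7"/><path d="M17 75l22 11 11 1 12-4 13-17 6-4 6 0 21 2 14 3 66 35 11 21 13 18 2 6-3 8-10 10-7 6-6 1-8-5-12-11-15-22-7-8-12-6-12-1-26 8-7 7-12 16-19 8-3 4-2 11-3 3-9 2-24-3"/><path d="M591 37l-9-4-7-2-6 3-2 5 2 9 7 9 8 3 7-2"/><path d="M25 17l-8 11"/><path d="M111 17l-7 4-8 1-19-5"/></g><g data-elev="2000"><path d="M481 591l3-10-5-8-45-20-15-3-15 3-13 10-11 16-1 6 0 6"/><path d="M17 446l10 3 8 0 9-6 16-19 8-2 7 2 5 7 6 31 5 8 17 13 18 4 5 4 1 7-6 17 0 6 5 6 10 4 11-1 18-9 9 0 22 7 5-1 7-6 5-1 9 2 24 12 12 2 9 0 4-2 3-4 3-15 5-6 51-21 22-7 17-10 3-4-2-6-9-8-16-10-15-18-9-6-20-6-20-20-3-24-10-18-1-4 11-17 10-19 4-2 3 2 17 48 4 5 5 1 6-5 6-19 9-11 9-6 24-9 36-28 8-3 10-2 30 0 7-3 17-11 24-4 12-3 44-27 6-6 2-6 1-6-3-6-25-24-4-21-23-37-12-41-22-41-6-7-12-11-4-11"/><path d="M591 327l-25-15-6-1-6 1-8 6-23 24-4 9-2 12 1 8 4 9 5 6 6 5 22 8 24 11 6 1 6-1"/><path d="M359 17l-17 18-16 29-11 10-14 10-5 2-24-4-9 1-11 6-3 7 1 6 3 6 29 37 14 8 22 5 27 9 4 4-3 5-5 4-6 1-30-9-9 0-8 2-6 6-7 18-17 23-34 22-14 5-34 4-11-1-7-4-4-7 2-19-1-14-4-7-5-4-11 1-16 11-19 8-7 8 0 10 3 5 15 6 4 4 0 6-5 17-1 9 5 7 14 14 3 9 0 7-4 5-11 5-12 8-6 2-23-2-25-7-11 0-7 2-5 4-3 6-2 10 2 17-7 12"/></g><g data-elev="2100"><path d="M232 501l7 0 6-4 16-24 4-12-1-8-7-10-8-14-6-7-6-3-6 0-6 2-16 10-6 1-5-1-4-5-4-7-2-9 1-18-3-5-3-1-21 1-25-3-15 10-16 5 0 3 3 3 20 6 11 8 14 27 19 21 10 17 5 1 10-1 8 1z"/><path d="M215 324l9 2 7-2 8-5 7-7 6-12 6-27 9-19-19 12-26 13-17 11-5 5-3 10 1 10 6 5z"/><path d="M424 254l10-2 16-12 21-4 18-1 29 5 7-1 10-6 4-6 1-5-4-4-17-1-9-3-12-7-5-6 1-1 18-7 9-5 5-6 2-8-6-18-16-30-10-28-7-13-7-10-15-13-14-18-7-7-29-10-10-1-6 2-15 13-21 8-9 7-5 8-6 16-1 9 0 13 2 11 7 12 4 4 8 3 10 0 8-2 4-4 9-15 8-6 9-3 9-1 7 3 7 4 5 8 9 27 11 21 2 16-1 5-9 10-6 20-4 10-5 5-11 9-5 6-1 6z"/><path d="M291 234l7-3 3-6-4 0-4 2-3 4z"/></g>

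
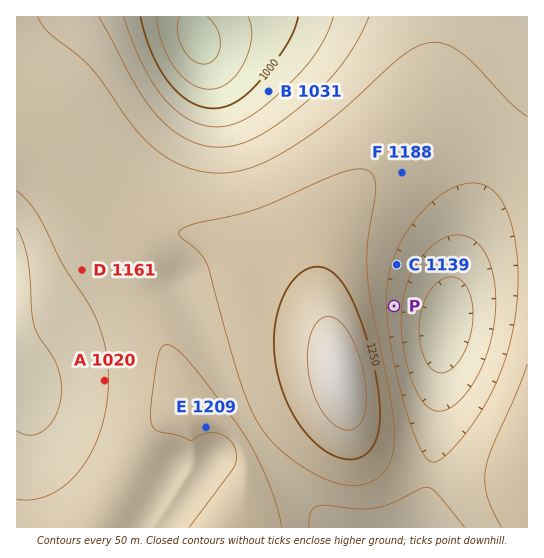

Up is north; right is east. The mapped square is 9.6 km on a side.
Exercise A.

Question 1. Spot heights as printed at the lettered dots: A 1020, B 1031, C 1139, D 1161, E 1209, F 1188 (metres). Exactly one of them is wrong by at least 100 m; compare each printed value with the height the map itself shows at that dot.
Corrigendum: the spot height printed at A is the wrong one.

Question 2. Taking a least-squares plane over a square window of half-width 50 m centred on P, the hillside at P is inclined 10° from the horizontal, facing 93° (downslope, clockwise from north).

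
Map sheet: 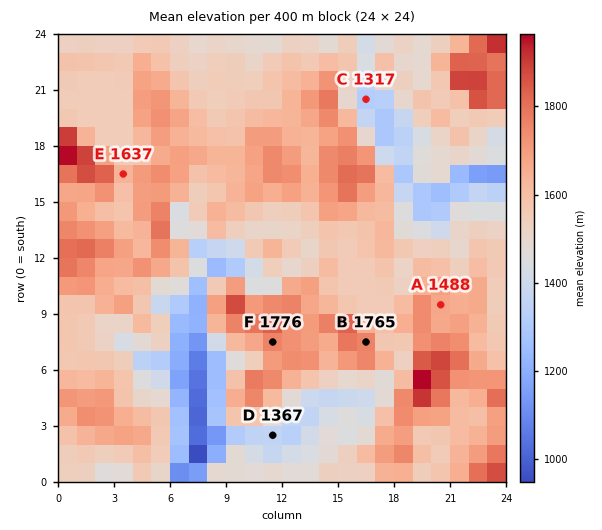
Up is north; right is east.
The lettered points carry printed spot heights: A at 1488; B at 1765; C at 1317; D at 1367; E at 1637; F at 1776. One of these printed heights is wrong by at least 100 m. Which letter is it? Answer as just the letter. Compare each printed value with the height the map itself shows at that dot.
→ A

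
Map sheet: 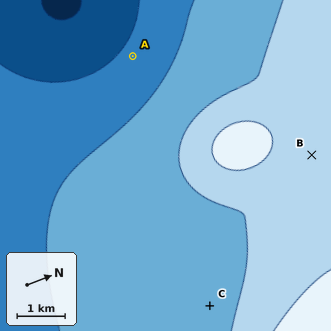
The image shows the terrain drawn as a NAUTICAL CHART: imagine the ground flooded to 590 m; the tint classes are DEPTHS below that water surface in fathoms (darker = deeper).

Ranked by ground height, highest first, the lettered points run B C A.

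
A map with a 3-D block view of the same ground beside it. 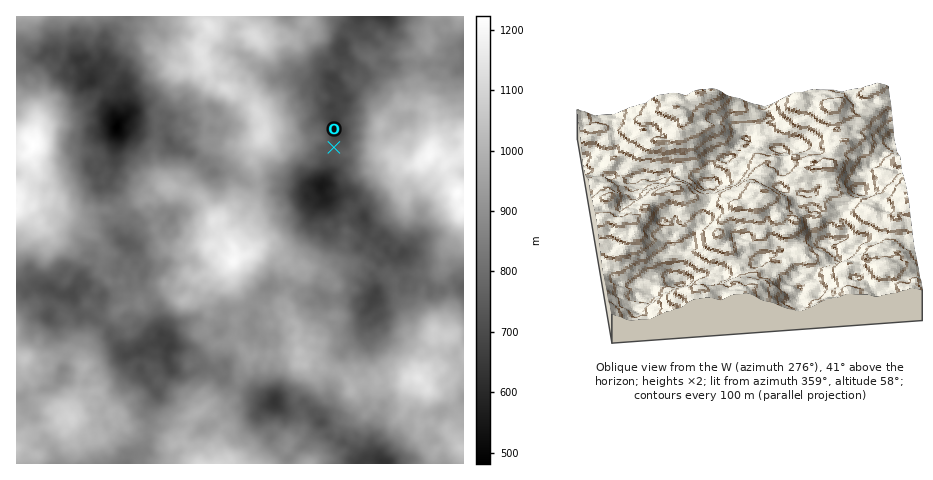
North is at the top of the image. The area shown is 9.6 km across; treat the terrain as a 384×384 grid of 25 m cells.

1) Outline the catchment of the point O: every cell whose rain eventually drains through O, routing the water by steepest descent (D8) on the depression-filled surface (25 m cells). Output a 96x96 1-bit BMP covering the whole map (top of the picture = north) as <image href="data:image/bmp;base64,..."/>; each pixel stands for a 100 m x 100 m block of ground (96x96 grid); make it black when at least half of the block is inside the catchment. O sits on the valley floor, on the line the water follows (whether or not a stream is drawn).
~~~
<image width="96" height="96" href="data:image/bmp;base64,Qk2+BAAAAAAAAD4AAAAoAAAAYAAAAGAAAAABAAEAAAAAAIAEAAATCwAAEwsAAAIAAAAAAAAA////AAAAAAAAAAAAAAAAAAAAAAAAAAAAAAAAAAAAAAAAAAAAAAAAAAAAAAAAAAAAAAAAAAAAAAAAAAAAAAAAAAAAAAAAAAAAAAAAAAAAAAAAAAAAAAAAAAAAAAAAAAAAAAAAAAAAAAAAAAAAAAAAAAAAAAAAAAAAAAAAAAAAAAAAAAAAAAAAAAAAAAAAAAAAAAAAAAAAAAAAAAAAAAAAAAAAAAAAAAAAAAAAAAAAAAAAAAAAAAAAAAAAAAAAAAAAAAAAAAAAAAAAAAAAAAAAAAAAAAAAAAAAAAAAAAH4AAAAAAAAAAAAAAH//AAAAAAAAAAAAAP//gAAAAAAAAAAAD///wAAAAAAAAAAAH///4AAAAAAAAAABP///8AAAAAAAAA/h////8AAAAAAAAB//////8AAAAAAAAD//////8AAAAAAAAH//////8AAAAAAAAH//////4AAAAAAAAH///////gAAAAAAAH///////gAAAAAAAH///////gAAAAAAAD///////gAAAAAAAD///////gAAAAAAAD///////gAAAAAAAD///////gAAAAAAAD///////gAAAAAAAH///////gAAAAAAAH///////gAAAAAAAP///////gAAAAAAAP///////AAAAAAAAP///////AAAAAAAAP///////AAAAAAAAP///////AAAAAAAAH///////AAAAAAAAH///////AAAAAAAAH///////AAAAAAAAH///////gAAAAAAAH///////gAAAAAAAD///////wAAAAAAAB///////wAAAAAAAA///////wAAAAAAAA///////4AAAAAAAA///////4AAAAAAAAf//////4AAAAAAAAf//////8AAAAAAAAf//////4AAAAAAAAf//////4AAAAAAAAf//////4AAAAAAAAP//////4AAAAAAAAP//////wAAAAAAAAP//////wAAAAAAAAP//////gAAAAAAAAf//////AAAAAAAAAf//////AAAAAAAAAf////4/AAAAAAAAA/////gPAAAAAAAAAf////AGAAAAAAAAAf/8AAAAAAAAAAAAAP/4AAAAAAAAAAAAAP/wAAAAAAAAAAAAAAAAAAAAAAAAAAAAAAAAAAAAAAAAAAAAAAAAAAAAAAAAAAAAAAAAAAAAAAAAAAAAAAAAAAAAAAAAAAAAAAAAAAAAAAAAAAAAAAAAAAAAAAAAAAAAAAAAAAAAAAAAAAAAAAAAAAAAAAAAAAAAAAAAAAAAAAAAAAAAAAAAAAAAAAAAAAAAAAAAAAAAAAAAAAAAAAAAAAAAAAAAAAAAAAAAAAAAAAAAAAAAAAAAAAAAAAAAAAAAAAAAAAAAAAAAAAAAAAAAAAAAAAAAAAAAAAAAAAAAAAAAAAAAAAAAAAAAAAAAAAAAAAAAAAAAAAAAAAAAAAAAAAAAAAAAAAAAAAAAAAAAAAAAAAAAAAAAAAAAAAAAAAAAAAAAAAAAAAAAAAAAAAAAAAAAAAAAAAAAAAAAAAAAA="/>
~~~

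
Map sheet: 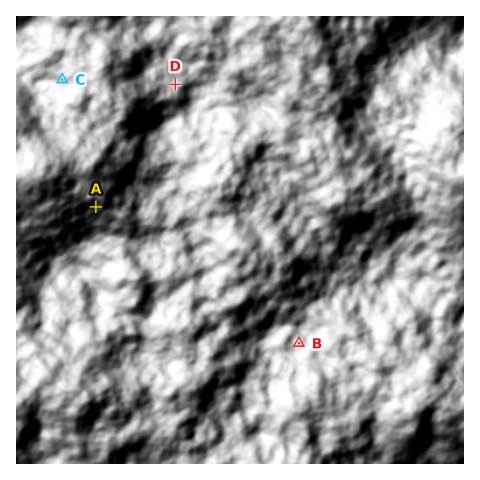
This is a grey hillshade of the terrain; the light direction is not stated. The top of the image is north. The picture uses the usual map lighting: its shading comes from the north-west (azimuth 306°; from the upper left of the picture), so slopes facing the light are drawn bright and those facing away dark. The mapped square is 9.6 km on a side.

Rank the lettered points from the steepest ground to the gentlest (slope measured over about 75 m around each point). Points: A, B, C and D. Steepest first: A C B D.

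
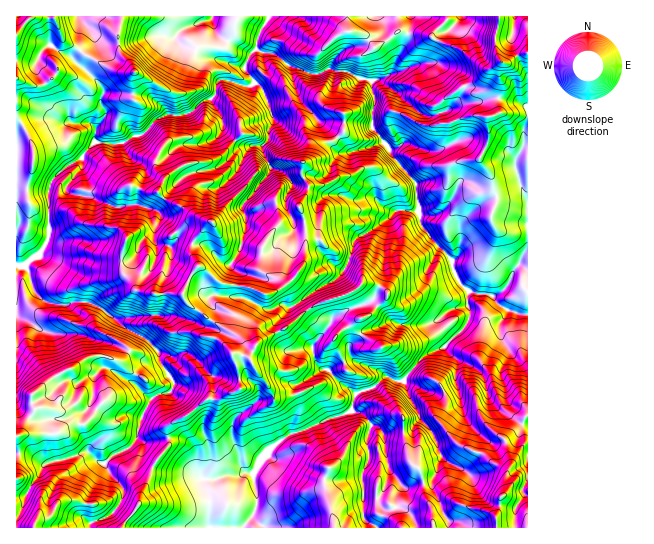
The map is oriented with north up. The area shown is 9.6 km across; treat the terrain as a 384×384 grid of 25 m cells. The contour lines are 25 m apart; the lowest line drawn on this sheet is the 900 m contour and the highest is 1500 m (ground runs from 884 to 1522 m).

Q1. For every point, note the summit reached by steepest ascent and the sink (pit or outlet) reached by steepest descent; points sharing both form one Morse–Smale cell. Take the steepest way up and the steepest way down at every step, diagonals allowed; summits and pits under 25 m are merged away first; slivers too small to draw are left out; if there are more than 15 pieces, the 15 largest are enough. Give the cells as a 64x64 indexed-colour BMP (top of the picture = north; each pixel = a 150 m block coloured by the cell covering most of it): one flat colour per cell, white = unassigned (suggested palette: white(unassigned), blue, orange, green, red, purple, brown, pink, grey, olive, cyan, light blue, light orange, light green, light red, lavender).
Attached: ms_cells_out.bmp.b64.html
<image width="64" height="64" href="data:image/bmp;base64,Qk12CAAAAAAAAHYAAAAoAAAAQAAAAEAAAAABAAQAAAAAAAAIAAATCwAAEwsAABAAAAAAAAAA////ALR3HwAOf/8ALKAsACgn1gC9Z5QAS1aMAMJ34wB/f38AIr28AM++FwDox64AeLv/AIrfmACWmP8A1bDFADMzMzM6qqqqqqqqqgAAAJmZmZmZmZkiIiIAACIiIiIiMzMzMzM6qqqqqqqqAAAAmZmZmZmZkiIiIAAAIiIiIiIzMzMzMzM6qqqqqqoAAACZmZmZmZmSIiIAAAIiIiIiIjMzMzMzMzqqqqqqqgAAAJmZmZmZmZIiIgAAAiIiIiIiAzMzMzMzOqqqqqqqAAAAmZmZmZmZkiIiAAAiIiIiIiIAMzMzMzM6qqqqqqoAAACZmZmZmZmSIiIiACIiIiIiIgADMzMzM6qqqqqqoREAAJmZmZmZmZIiIiIiIiIiIiIiAAMzMzM6qqqqqqqhERERmZmZmZmZmSIiIiIiIiIiIiIAAAMzMzOqqqqqqqEREREZmZmZmZmZIiIiIiIiIiIiIgAAAzMzMzqqqqqqERERERmZmZmZmZkiIiIiIiIiIiIiAAAzMzMzMzqqqqoRERERERmZmZmZmSIiIiIiIiIiIiIAAAMzMzMzMREREREREREREZmZmZmZIiIiIiIiIiIiIgAAMzMzMzMxERERERERERERERmZmZkiIiIiIiIiIiIiAAAzMzMzMzMRERERERERERERFEmZmSIiIiIiIiIiIiIDMzMzMzMzMxERERERERERERFERESSIiIiIiIiIiIiIjMzMzMzMzMzMREREREREREREURERCIiIiIiIiIiIiIiMzMzMzMzMzMxEREREREREREUREREIiIiIiIiIiIiIiIzMzMzMzMzMzMzERERERERERREREREIiIiIiIiIiIiIjMzMzMzMzMzMzEREREREREREUREREREICIiIiIiIiIiMzMzMzMzMzMzMREREREREREREUREREQAAiIiIiIiIiIzMzMzMzMzMzMRERERERERERERRERAAAAAIiIiIiIiIjMzMzMzMzMzMxERERERERERERRERAAAAAACIiIiIiIiMzMzMzMzMzMxERERERERERERFEREAAAAAAACIiIiIiIzMzMzMzMzMxERERERERERERERRERAAAAAAAAiIiIiIjMzMzMzMzMxEREREREREREREREUREQAAAAAAAIiIiIiMzMzMzMzMRERERERERERERERERREREQAREAAACIiIiIzMzMzMzMREREREREREREREREREUREREREREAAAiIiIjMzMzMzEREREREREREREREREREREUREREREREACIid3MzERERERERERERERERERERERERERERRERERERCIid3czERERERERERERERERERERERERERERFERERERER3d3dzMRERERERERERERERERERERERERERERRERERER3d3d3MxERERERERERERERERERERERERERERFERERER3d3d3cxEREREREREREREREREREREREREQEREURERERHd3d3d4gREREVVVURERERERGxEREREREQABERRERERHd3d3d3iIVVVVVVVVERERERG7sREREREQAAERFEREREd3d3d3eIiFVVVVVVURG7ERu7uxERERERAAAREUREREd3d3d3d4iIVVVVVVVVG7u7u7u7EREREREAAAERREREd3d3d3d3iIhVVVVVVVVbu7u7u7uxERERERAAERFEREd3d3d3d3eIiFVVVVVVVVW7u7u7u7ERERRBERERERRER3d3d3d3d4iIVVVVVVVVVbu7u7u7ERERREQRERERFER3d3d3d3d3iIhVVVVVVVVVu7u7u7sRERFERBERERFERHd3d3d3d3eIiFVVVVVVVVVbu7u7u7EREUREQRREREREd3d3d3d3d4iIVVVVVVVVVVW7u7u7uxERRERERERERER3d3d3d3d3iIiFVVVVVVVVVVu7u7u7sRFERERERERERHd3d3d3d3eIiIhVVVVVVVVVVVu7u7u7FERERERERERHd3d3d3d3d4iIiIVVVVVVVVVVVVW7u7tERERERERERHd3d3d3d3d3iIiIiFVVVVVVVVVVVVu7tERERERERERHd3d3d3d3zMeIiIiIhVVVVVVVVVVVVbu0RERERE7uREd3zMd3d8zMzIiIiIiI3d1VVVVVVVVQAARERERETu7uzMzMzMzMzMzMiIiIiIjd3d1VVVVVVQAAAERERETu7uzMzMzMzMzMzMyIiIiIiN3d3dVVVVVVAAAARERE7u7uzMzMzMzMzMzMzIiIAAiIjd3d3VVVVVUAAABERE7u7u7MzMzMzMzMzMzMiIAAiIiN3d3d3d1VUAAAAERE7u7u7uzMzGZmbMzMzMyAAIiIiI3d3d3d3d0AAAAERETu7u7u7MzGZmZmZmzGZgAAiIiIjd3d3d3d3dAAAARETu7u7u7szGZmZmZmZmZmAACIiIjd3d3d//3d0ADdRERO7u7u7sxmZmZmZmZmZmYACIiIjd3d3f///d3d3dRERE7u7u5mZmZmZmZmZmZmZgAIiIjd3QAP///93d3d1ERERmZmZmZmZmZmZmZmZmZgiIiIjd0AAP/////d0AAEREZmZmZmZmZmZmZmZmAAAGCIiIiIAAAP/////9AAAABGZmZmZmZmZmZmZmZmAAAAAIiIiIAAAA/////wAAAAAGZmZmZmZmZmZmZmZgAAAAAAiIiIAAAAD////wAAAAAAZmZmZmZmZmZmZmYAAAAAAAAIiIAAAAAP////8AAAAAAGZmZmZmZmZmZmZmAAAAAAAAiIgAAAAA///////wAAAAZmZmZmZmZmZmZmZgAAAAAA"/>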